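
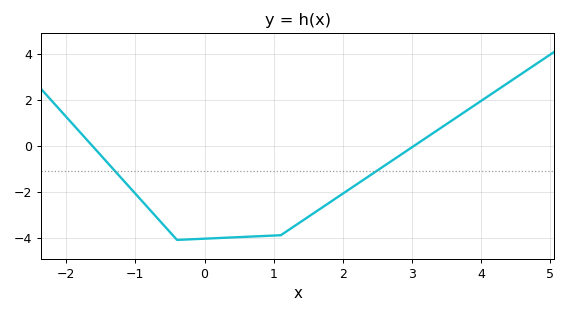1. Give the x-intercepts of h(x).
-1.62, 3.03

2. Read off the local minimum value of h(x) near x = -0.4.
-4.1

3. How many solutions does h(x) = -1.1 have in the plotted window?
2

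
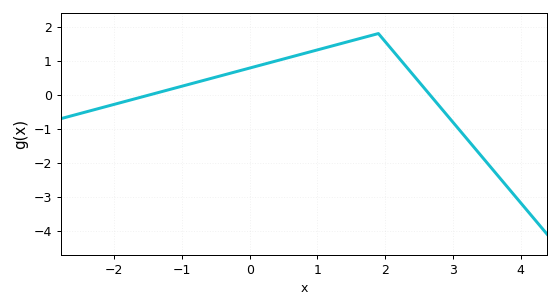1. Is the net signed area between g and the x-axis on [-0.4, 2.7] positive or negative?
positive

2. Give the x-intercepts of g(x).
-1.5, 2.7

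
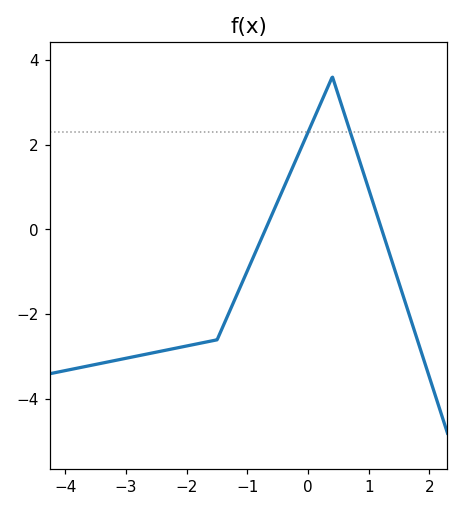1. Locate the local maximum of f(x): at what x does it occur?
0.4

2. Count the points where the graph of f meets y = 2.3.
2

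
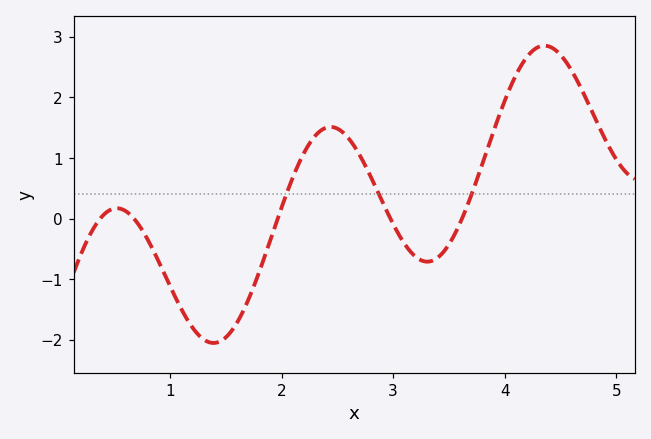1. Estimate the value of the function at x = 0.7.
-0.05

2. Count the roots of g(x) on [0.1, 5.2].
5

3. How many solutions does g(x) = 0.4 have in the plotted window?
3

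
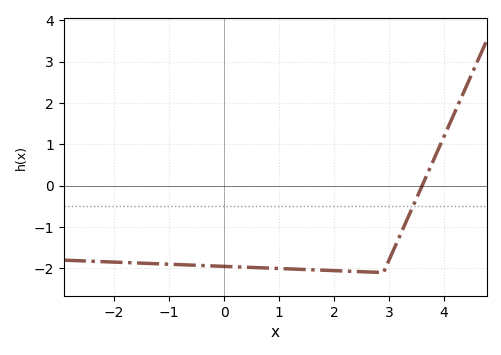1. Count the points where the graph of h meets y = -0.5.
1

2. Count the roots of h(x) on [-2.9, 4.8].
1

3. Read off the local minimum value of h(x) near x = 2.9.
-2.1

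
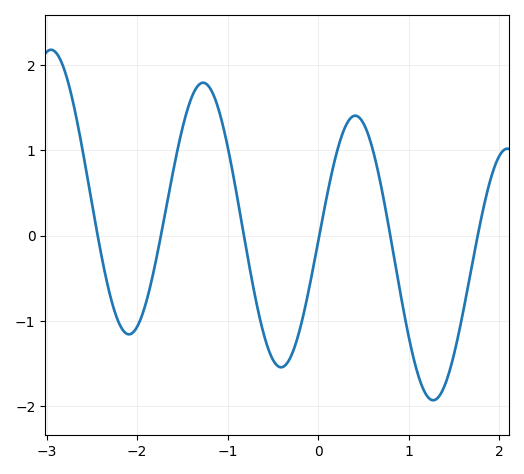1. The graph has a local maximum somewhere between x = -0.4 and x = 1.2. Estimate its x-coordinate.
0.408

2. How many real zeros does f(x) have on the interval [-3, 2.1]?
6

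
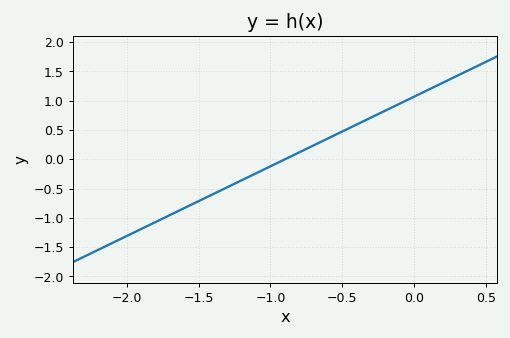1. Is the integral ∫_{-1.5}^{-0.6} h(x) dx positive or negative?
negative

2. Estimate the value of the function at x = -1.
-0.119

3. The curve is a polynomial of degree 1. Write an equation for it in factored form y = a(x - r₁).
y = 1.19(x + 0.9)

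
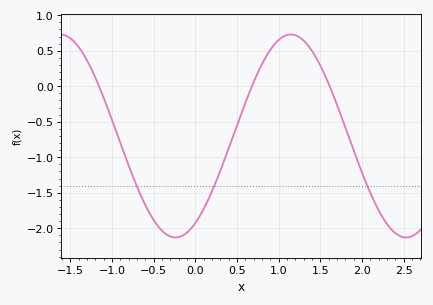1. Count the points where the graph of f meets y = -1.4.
3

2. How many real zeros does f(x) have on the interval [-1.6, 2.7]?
3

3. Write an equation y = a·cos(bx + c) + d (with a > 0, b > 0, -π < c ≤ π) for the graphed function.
y = 1.43cos(2.27x - 2.6) - 0.7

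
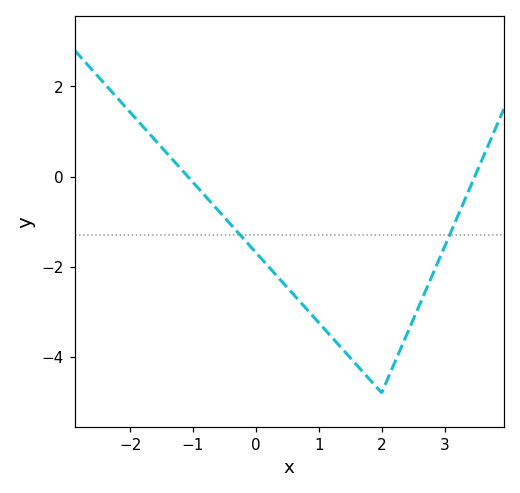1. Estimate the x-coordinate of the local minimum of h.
2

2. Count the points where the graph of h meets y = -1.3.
2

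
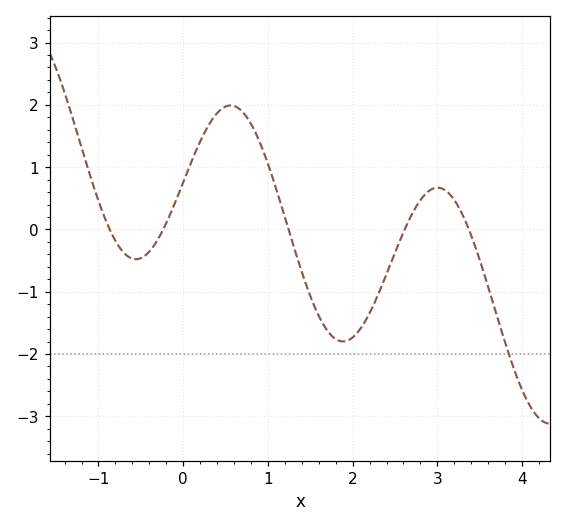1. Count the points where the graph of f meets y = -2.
1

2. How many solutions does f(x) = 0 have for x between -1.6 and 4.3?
5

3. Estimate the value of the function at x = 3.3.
0.2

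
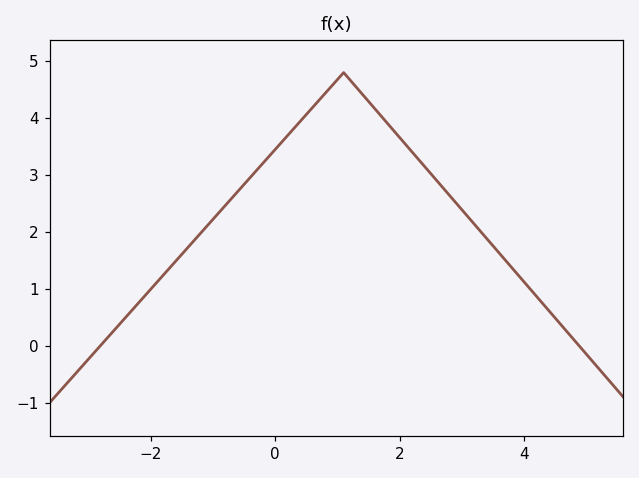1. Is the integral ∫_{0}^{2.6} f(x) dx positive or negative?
positive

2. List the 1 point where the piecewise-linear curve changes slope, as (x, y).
(1.1, 4.8)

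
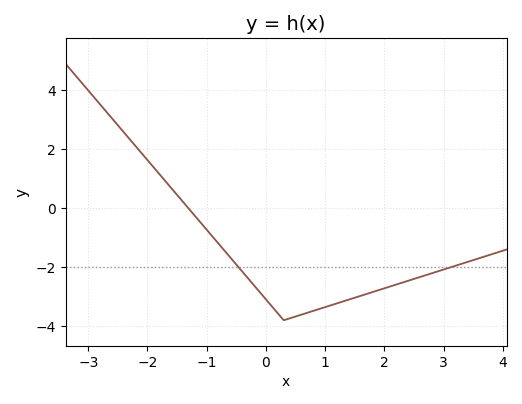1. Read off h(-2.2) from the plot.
2.2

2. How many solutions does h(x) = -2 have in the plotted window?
2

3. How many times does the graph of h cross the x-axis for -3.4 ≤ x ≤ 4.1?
1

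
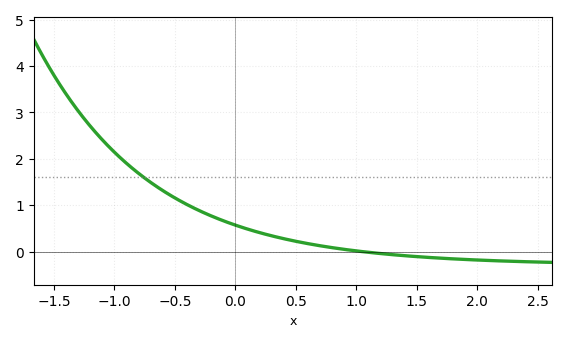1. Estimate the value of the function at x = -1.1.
2.4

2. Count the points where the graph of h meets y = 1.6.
1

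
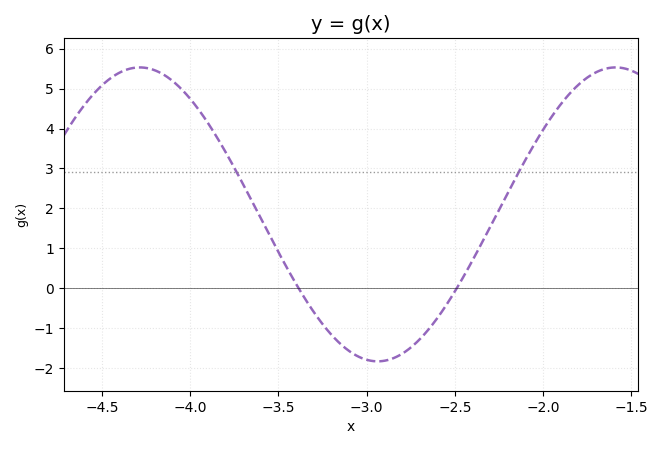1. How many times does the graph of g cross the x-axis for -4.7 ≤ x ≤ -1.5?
2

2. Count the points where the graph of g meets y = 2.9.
2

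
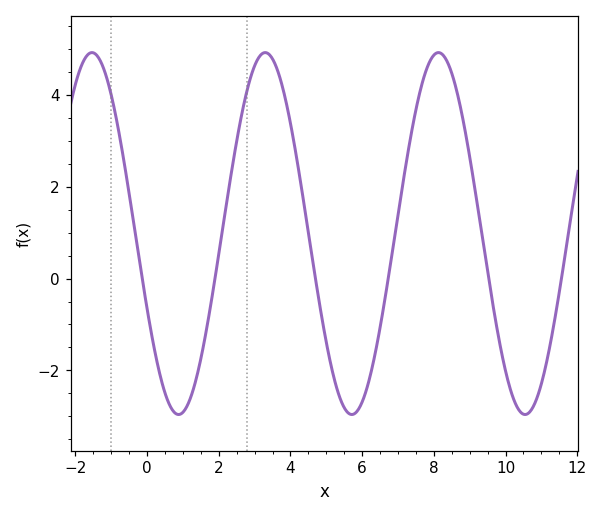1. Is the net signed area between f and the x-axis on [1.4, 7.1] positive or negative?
positive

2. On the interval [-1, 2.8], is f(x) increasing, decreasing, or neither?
neither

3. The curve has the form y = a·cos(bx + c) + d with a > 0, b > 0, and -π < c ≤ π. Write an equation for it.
y = 3.94cos(1.3x + 2) + 0.98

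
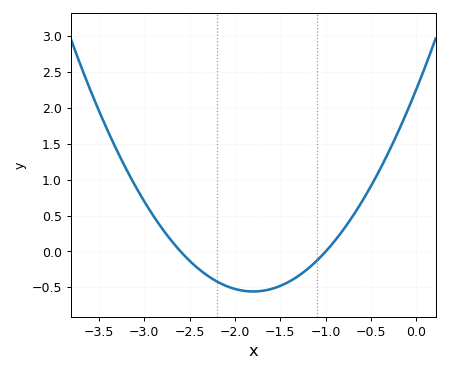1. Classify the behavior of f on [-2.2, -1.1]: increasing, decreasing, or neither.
neither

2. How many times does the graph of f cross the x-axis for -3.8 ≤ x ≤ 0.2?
2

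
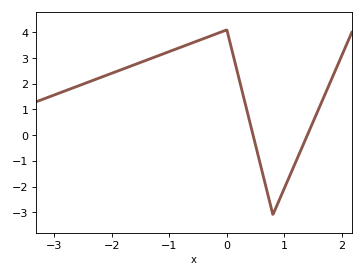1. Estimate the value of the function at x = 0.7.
-2.2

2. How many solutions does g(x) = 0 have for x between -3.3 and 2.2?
2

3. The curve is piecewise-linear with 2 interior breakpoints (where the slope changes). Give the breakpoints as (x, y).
(0, 4.1); (0.8, -3.1)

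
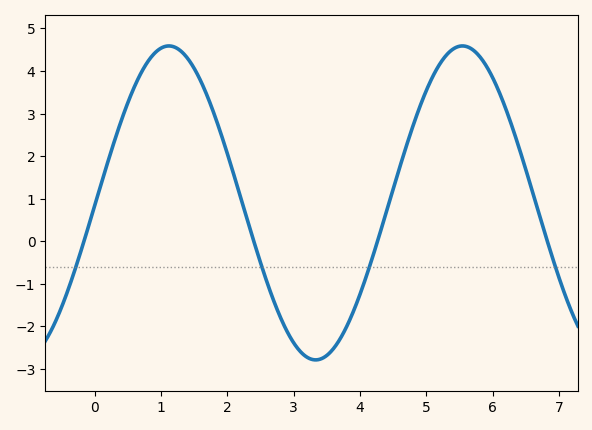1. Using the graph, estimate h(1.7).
3.4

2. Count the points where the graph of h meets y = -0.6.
4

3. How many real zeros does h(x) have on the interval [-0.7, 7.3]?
4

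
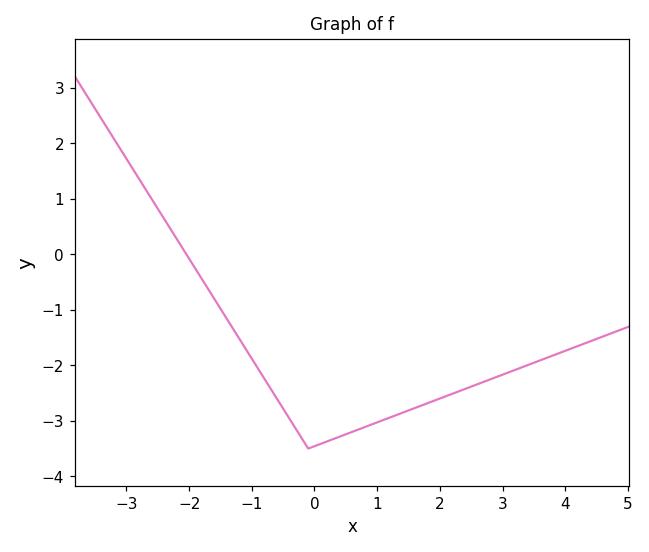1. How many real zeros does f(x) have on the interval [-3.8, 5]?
1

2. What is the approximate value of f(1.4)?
-2.9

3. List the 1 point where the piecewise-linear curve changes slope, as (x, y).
(-0.1, -3.5)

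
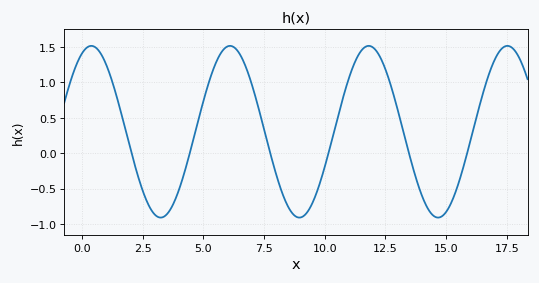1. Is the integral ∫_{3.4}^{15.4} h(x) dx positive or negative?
positive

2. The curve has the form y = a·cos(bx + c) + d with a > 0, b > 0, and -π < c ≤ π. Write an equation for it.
y = 1.21cos(1.1x - 0.43) + 0.3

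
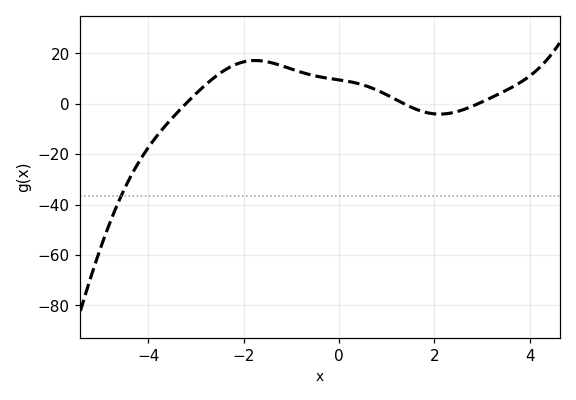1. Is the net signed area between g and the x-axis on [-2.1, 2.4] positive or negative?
positive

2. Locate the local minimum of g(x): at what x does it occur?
2.11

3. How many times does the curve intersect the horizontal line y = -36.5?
1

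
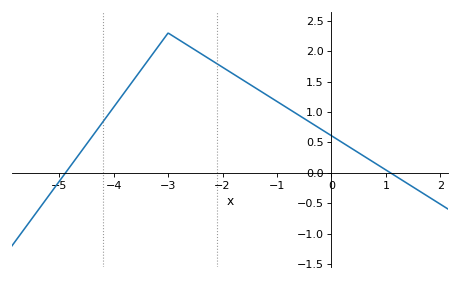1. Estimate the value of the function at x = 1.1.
0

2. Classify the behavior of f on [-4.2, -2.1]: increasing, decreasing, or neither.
neither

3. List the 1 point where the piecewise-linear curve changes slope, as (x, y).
(-3, 2.3)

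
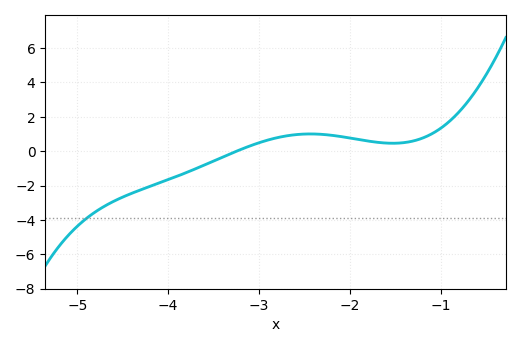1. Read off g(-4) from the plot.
-1.66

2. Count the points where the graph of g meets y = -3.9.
1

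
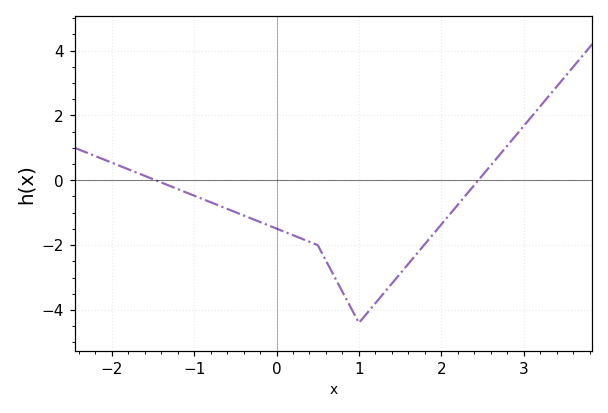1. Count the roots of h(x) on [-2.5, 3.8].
2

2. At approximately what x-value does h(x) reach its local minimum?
0.999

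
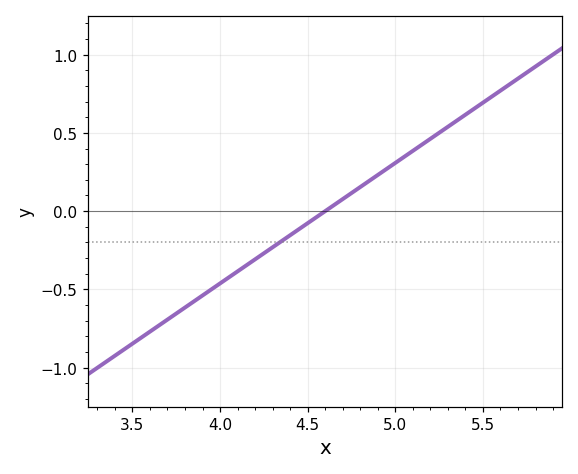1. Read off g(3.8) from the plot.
-0.6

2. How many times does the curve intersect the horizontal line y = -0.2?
1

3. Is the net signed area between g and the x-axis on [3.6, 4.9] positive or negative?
negative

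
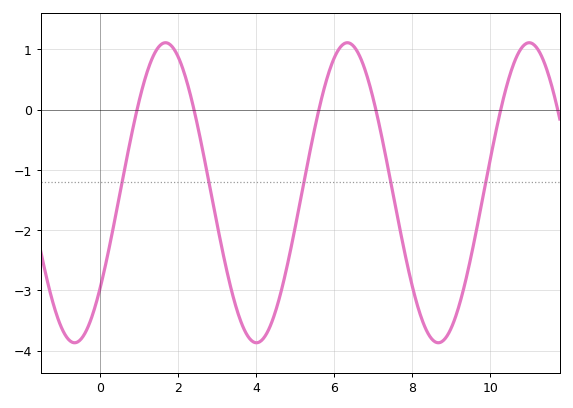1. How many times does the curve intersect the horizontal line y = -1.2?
5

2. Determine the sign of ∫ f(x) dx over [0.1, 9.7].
negative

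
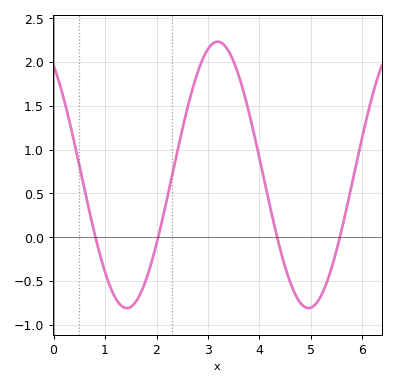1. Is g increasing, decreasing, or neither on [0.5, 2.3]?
neither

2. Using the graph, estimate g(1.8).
-0.48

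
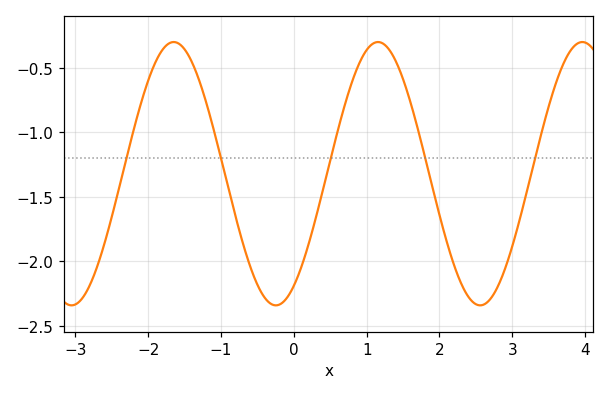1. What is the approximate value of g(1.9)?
-1.42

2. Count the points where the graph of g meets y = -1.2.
5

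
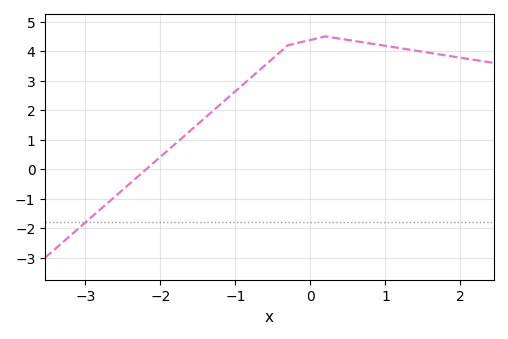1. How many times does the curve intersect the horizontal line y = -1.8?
1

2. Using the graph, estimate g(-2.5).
-0.7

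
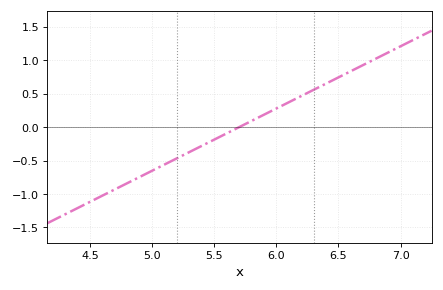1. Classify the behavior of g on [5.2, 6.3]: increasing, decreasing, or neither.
increasing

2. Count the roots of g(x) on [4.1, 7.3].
1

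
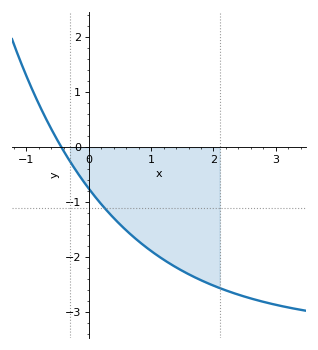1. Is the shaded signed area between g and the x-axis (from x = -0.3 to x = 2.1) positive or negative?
negative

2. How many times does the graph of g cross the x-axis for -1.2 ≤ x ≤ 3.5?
1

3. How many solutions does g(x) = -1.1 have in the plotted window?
1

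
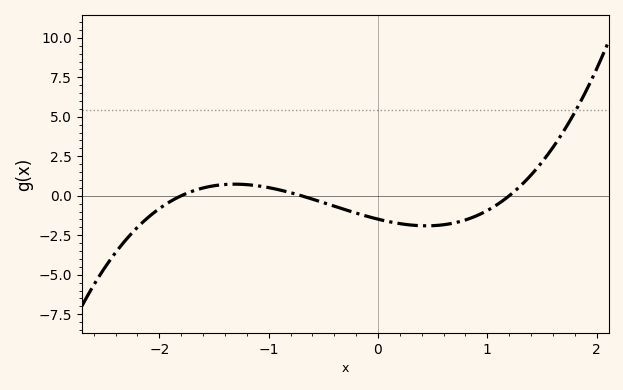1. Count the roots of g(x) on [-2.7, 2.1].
3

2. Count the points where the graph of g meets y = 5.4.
1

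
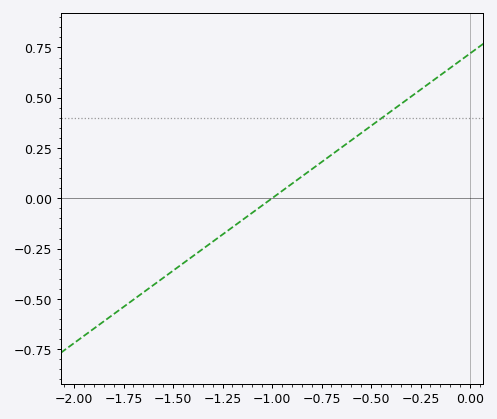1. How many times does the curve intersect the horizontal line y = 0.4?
1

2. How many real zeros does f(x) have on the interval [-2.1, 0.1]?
1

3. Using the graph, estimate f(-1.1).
-0.072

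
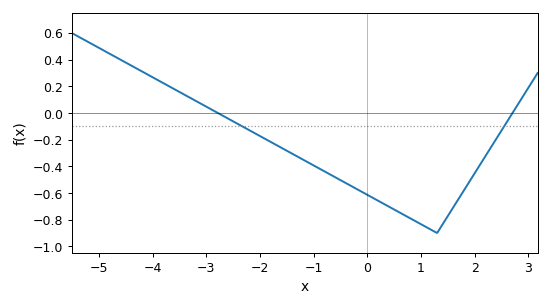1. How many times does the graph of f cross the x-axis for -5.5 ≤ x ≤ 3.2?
2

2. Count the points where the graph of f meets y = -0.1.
2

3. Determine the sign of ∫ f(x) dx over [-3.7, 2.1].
negative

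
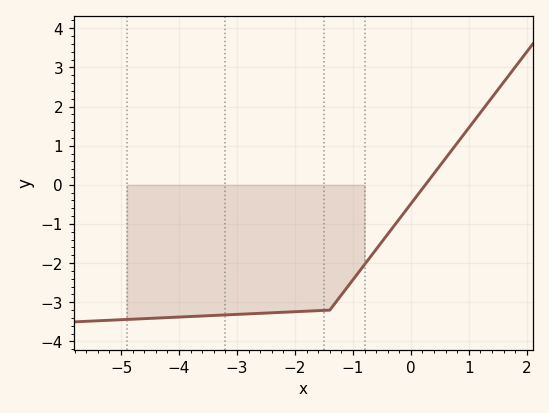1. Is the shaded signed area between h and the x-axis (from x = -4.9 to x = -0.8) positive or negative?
negative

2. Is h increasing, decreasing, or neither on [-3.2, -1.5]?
increasing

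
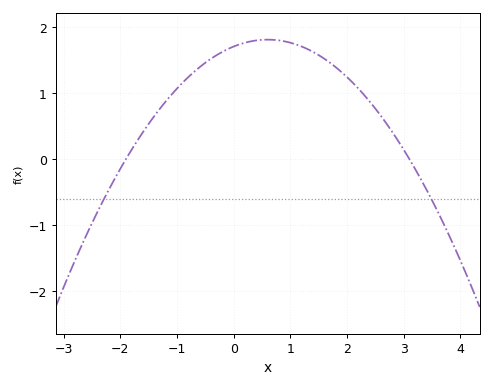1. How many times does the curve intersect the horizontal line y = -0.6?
2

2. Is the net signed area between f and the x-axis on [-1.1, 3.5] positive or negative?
positive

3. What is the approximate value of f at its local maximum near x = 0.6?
1.81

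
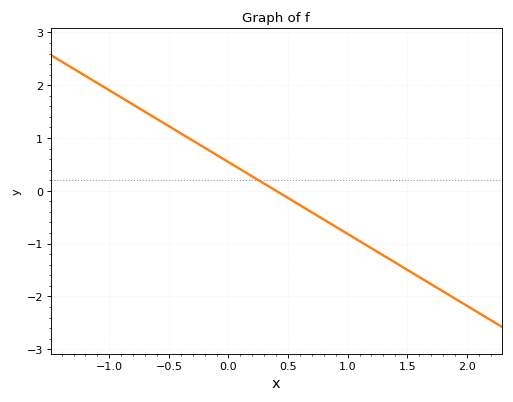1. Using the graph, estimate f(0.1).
0.408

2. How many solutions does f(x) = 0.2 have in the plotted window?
1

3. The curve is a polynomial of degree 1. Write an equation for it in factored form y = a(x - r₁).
y = -1.36(x - 0.4)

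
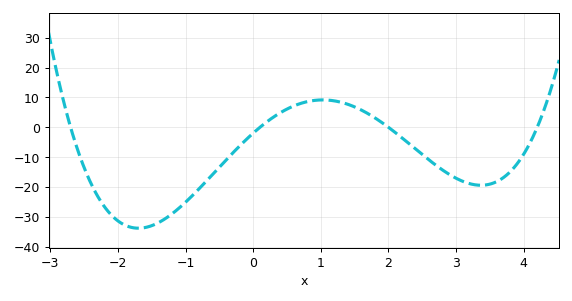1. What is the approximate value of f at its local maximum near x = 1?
9.17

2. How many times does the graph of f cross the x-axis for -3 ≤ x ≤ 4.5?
4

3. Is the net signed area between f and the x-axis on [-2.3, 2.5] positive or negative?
negative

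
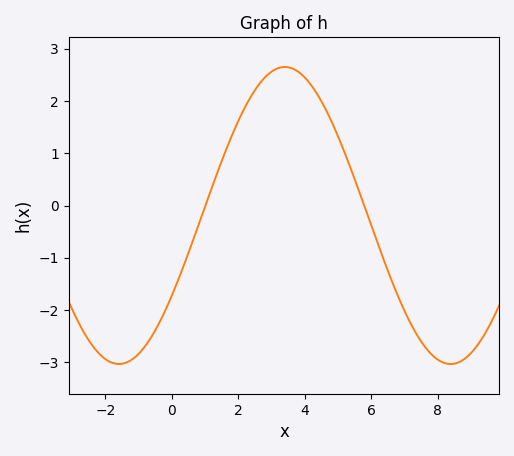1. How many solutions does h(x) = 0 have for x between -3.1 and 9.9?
2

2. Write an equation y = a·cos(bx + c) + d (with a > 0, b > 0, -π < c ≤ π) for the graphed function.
y = 2.84cos(0.63x - 2.1) - 0.19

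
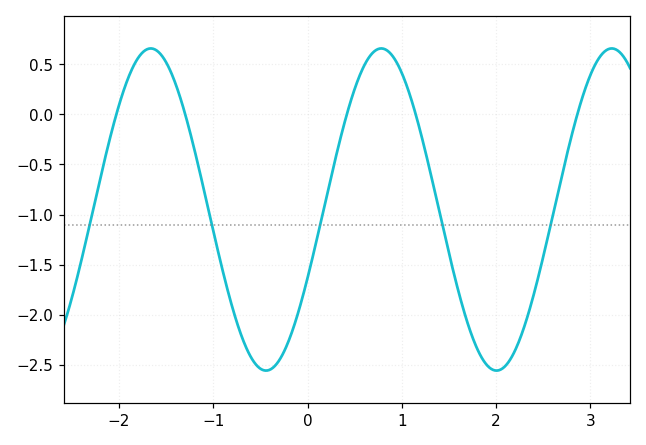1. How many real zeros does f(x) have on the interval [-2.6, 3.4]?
5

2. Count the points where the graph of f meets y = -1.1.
5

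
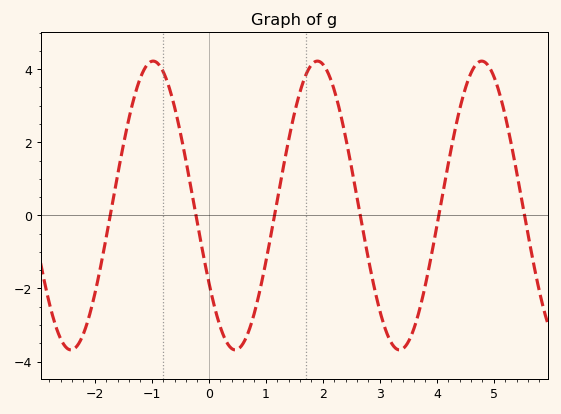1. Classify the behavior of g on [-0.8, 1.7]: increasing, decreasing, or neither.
neither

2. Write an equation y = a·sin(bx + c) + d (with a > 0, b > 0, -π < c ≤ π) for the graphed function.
y = 3.95sin(2.18x - 2.58) + 0.27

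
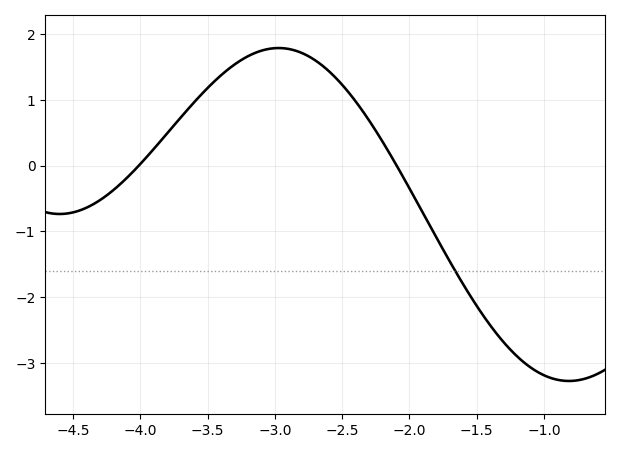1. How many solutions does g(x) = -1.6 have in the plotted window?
1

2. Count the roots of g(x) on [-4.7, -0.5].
2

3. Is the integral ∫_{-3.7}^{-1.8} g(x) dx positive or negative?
positive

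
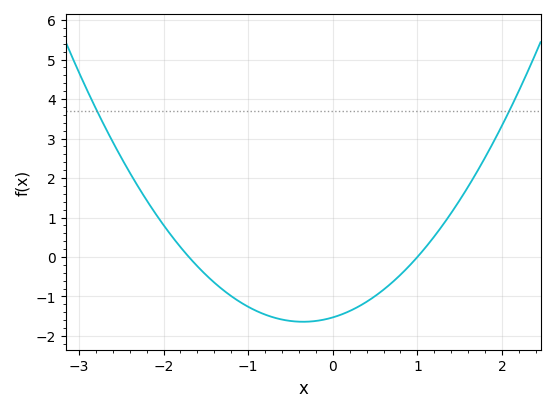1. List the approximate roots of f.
-1.7, 1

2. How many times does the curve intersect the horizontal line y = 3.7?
2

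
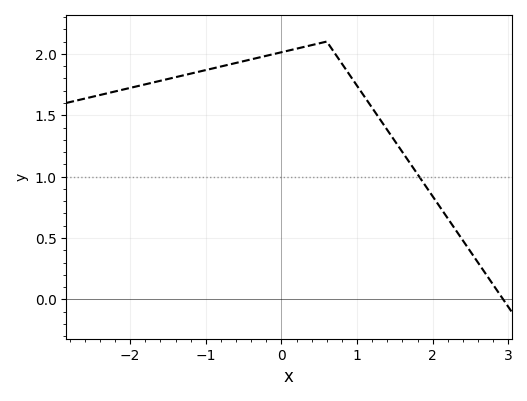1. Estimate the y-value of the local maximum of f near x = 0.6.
2.1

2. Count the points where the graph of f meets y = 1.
1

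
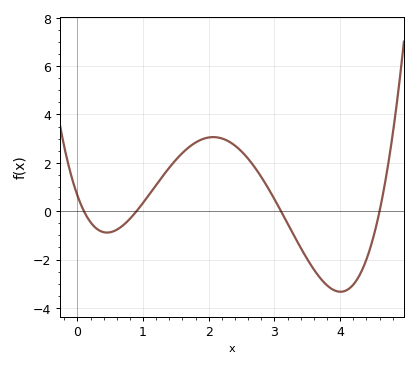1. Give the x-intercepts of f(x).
0.1, 0.9, 3.1, 4.6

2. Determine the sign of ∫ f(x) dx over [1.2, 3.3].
positive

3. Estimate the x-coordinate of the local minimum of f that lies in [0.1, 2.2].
0.5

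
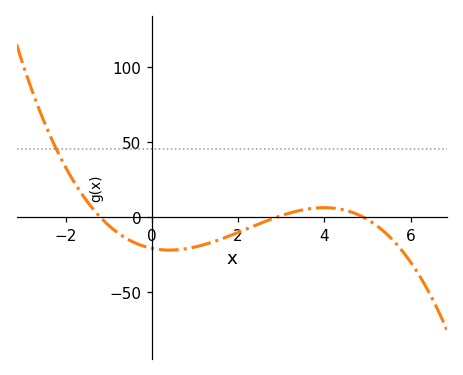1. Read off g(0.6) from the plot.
-20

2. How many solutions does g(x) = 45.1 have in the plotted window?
1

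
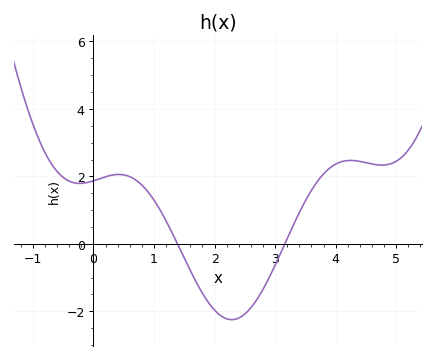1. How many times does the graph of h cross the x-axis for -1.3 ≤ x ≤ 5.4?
2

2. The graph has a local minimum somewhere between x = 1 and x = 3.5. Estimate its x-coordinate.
2.28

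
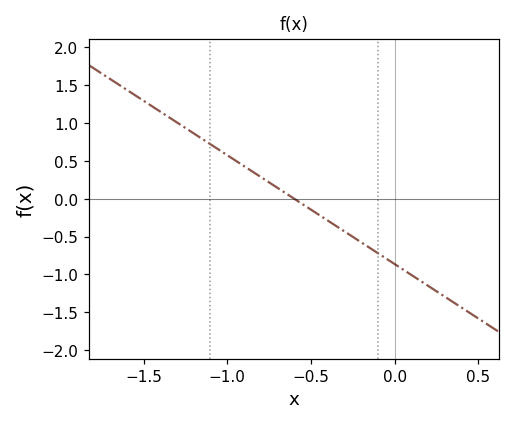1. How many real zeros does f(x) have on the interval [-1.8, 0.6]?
1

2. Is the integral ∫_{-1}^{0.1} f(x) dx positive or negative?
negative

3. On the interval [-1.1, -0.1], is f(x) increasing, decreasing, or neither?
decreasing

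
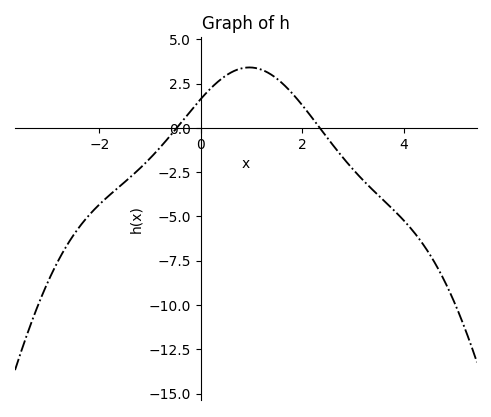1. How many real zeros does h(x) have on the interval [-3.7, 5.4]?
2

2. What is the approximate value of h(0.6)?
3.2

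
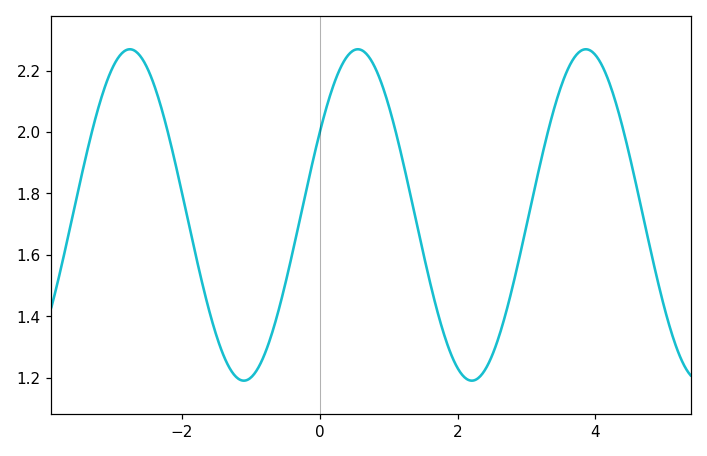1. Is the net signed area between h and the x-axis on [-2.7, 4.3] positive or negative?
positive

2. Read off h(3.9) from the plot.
2.27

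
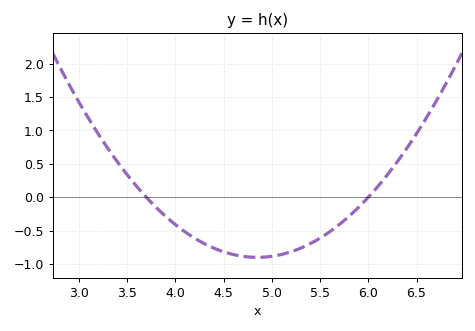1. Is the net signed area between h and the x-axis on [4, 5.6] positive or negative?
negative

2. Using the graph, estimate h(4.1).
-0.5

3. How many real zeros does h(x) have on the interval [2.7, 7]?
2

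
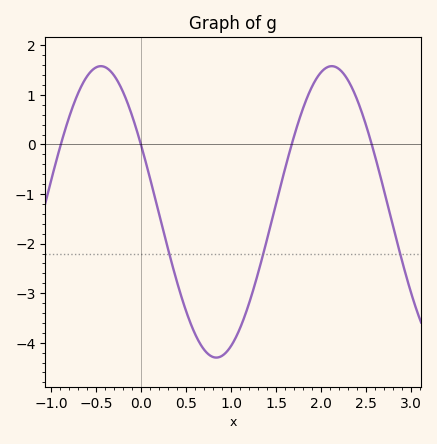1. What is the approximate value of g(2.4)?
0.9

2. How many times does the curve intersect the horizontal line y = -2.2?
3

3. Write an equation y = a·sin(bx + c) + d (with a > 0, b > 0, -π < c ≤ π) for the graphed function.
y = 2.94sin(2.5x + 2.7) - 1.36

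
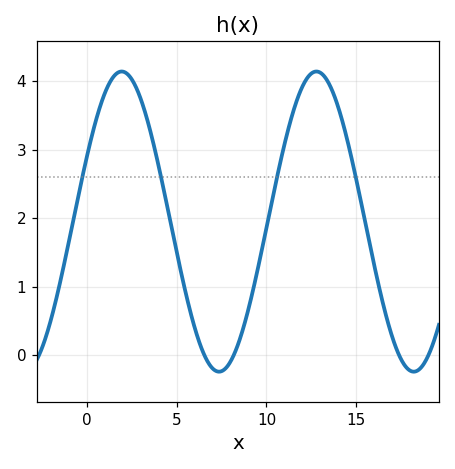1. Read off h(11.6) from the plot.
3.6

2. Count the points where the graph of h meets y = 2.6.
4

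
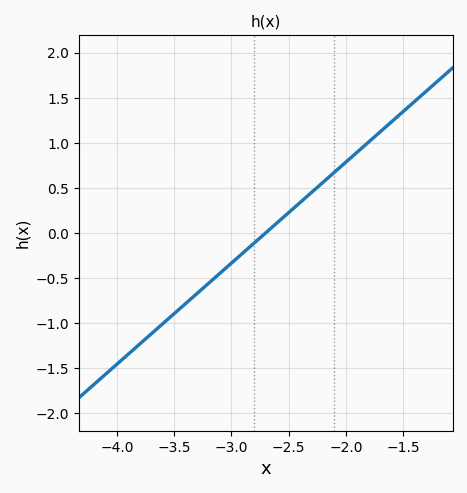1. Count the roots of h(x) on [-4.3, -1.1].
1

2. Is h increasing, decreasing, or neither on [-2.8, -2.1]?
increasing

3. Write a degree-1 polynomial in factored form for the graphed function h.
y = 1.12(x + 2.7)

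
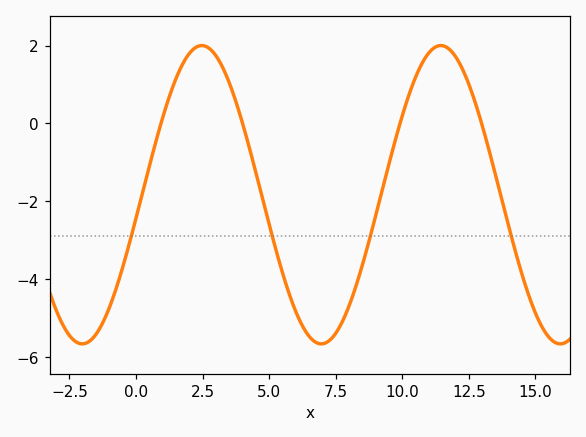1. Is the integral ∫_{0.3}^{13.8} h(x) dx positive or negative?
negative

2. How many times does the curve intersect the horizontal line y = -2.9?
4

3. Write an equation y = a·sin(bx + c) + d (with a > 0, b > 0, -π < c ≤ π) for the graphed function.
y = 3.83sin(0.7x - 0.16) - 1.83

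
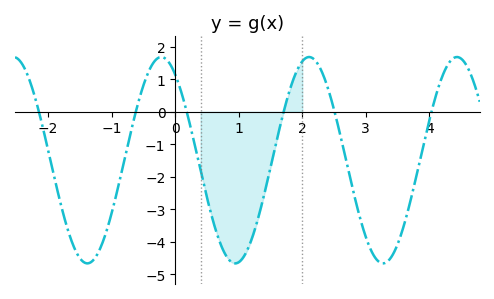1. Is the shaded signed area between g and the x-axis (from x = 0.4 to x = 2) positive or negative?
negative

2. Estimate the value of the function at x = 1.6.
-0.9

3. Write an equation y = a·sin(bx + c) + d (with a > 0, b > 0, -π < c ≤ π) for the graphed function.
y = 3.17sin(2.7x + 2.2) - 1.49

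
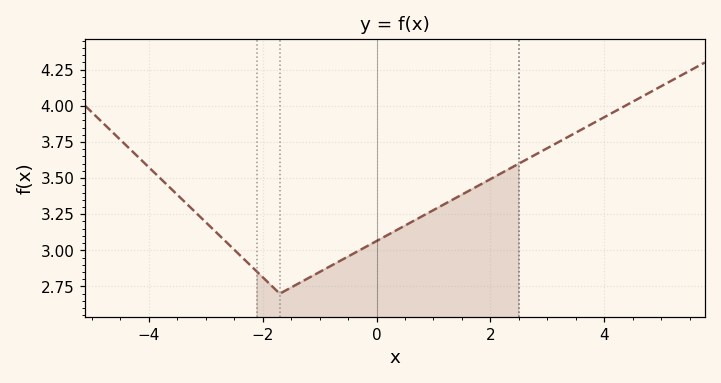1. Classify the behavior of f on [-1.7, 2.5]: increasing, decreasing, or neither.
increasing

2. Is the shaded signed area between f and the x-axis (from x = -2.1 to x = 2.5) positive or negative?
positive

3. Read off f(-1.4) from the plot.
2.76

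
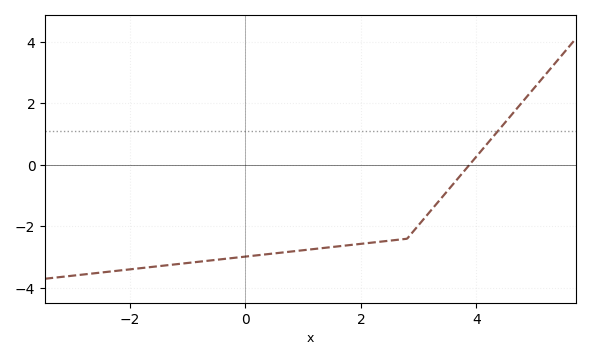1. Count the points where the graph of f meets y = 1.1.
1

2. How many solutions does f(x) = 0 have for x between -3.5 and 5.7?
1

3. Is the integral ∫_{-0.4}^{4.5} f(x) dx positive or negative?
negative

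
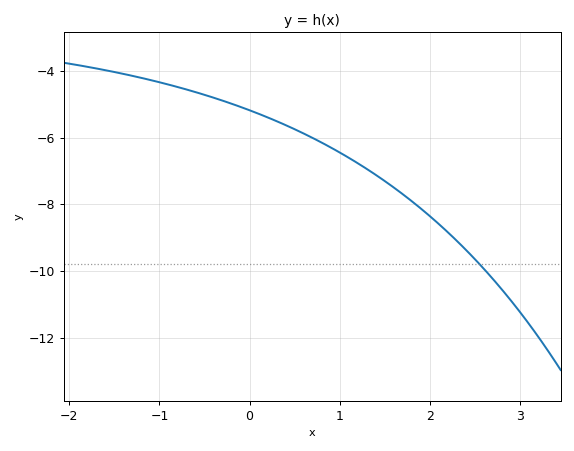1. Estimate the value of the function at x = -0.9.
-4.4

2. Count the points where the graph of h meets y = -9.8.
1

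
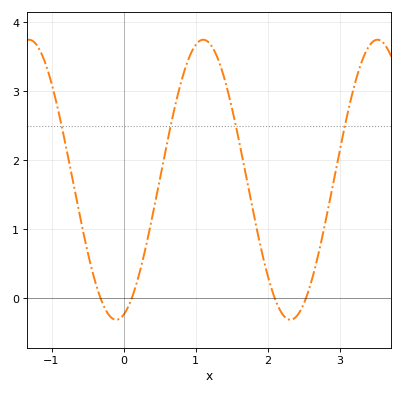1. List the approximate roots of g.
-0.3, 0.1, 2.1, 2.5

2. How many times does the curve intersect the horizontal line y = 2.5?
4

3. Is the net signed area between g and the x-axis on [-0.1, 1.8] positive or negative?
positive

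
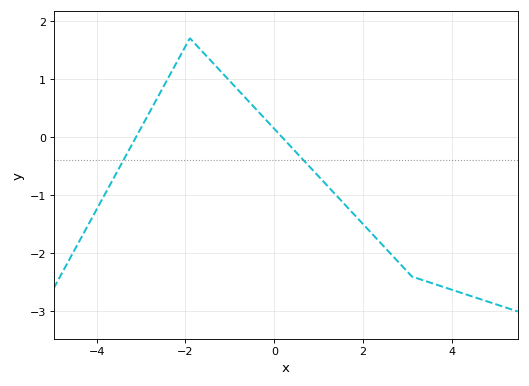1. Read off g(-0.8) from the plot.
0.8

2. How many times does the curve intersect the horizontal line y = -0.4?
2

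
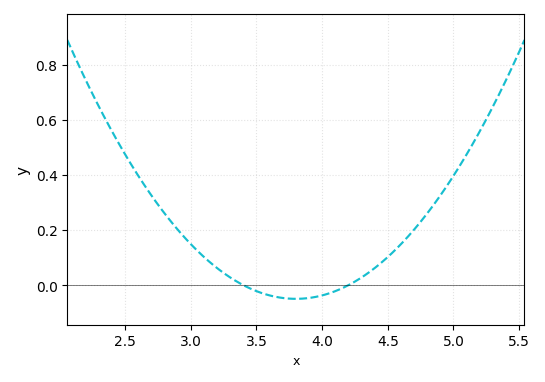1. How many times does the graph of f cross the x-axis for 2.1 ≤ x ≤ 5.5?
2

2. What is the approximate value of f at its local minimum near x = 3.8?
-0.04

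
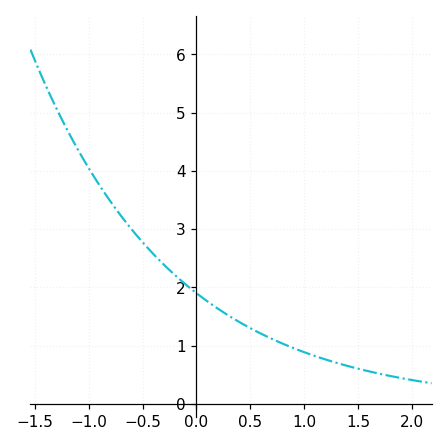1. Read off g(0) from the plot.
1.9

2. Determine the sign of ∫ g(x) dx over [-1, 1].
positive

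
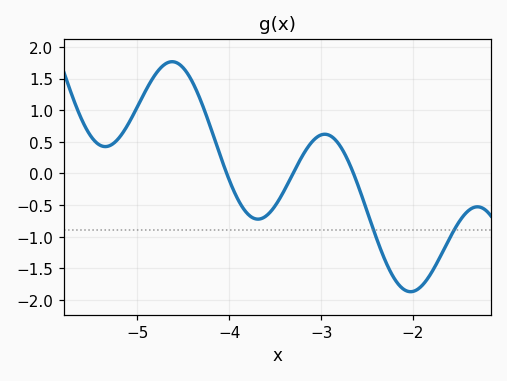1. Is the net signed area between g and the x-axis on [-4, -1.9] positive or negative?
negative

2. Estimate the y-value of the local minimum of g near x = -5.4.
0.424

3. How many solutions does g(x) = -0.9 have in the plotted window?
2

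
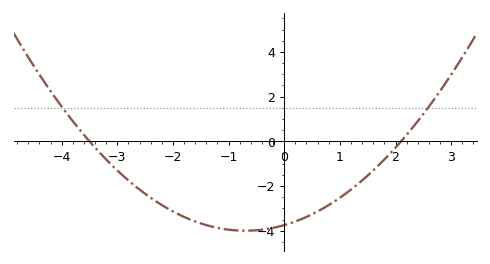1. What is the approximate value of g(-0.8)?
-4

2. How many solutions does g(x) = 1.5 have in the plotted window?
2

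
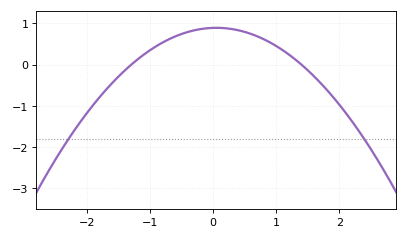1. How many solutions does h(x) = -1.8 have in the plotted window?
2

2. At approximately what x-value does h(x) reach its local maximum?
0.05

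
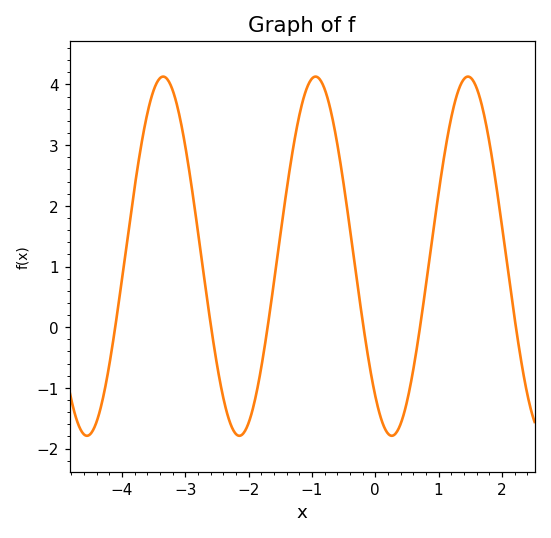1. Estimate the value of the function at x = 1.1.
2.89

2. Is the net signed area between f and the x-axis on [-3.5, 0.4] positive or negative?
positive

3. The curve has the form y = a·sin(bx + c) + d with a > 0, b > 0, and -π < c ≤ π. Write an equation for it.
y = 2.96sin(2.61x - 2.25) + 1.17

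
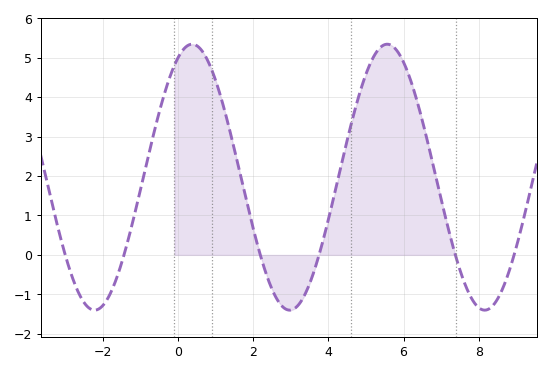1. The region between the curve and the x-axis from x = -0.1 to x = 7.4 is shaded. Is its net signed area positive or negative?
positive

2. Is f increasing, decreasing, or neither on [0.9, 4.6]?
neither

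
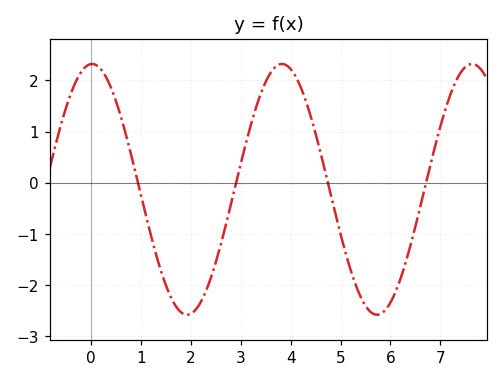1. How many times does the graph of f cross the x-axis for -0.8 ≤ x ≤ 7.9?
4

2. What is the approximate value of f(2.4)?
-1.9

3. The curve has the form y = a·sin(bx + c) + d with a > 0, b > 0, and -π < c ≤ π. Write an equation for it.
y = 2.45sin(1.6x + 1.5) - 0.13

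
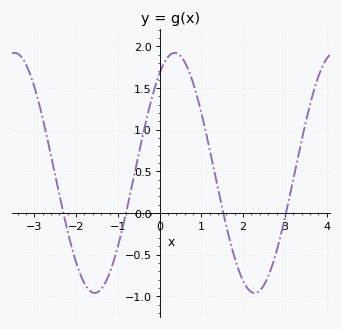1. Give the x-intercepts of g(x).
-2.31, -0.805, 1.53, 3.03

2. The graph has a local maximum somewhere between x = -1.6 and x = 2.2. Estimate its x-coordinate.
0.361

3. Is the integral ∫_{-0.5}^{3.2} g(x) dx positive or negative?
positive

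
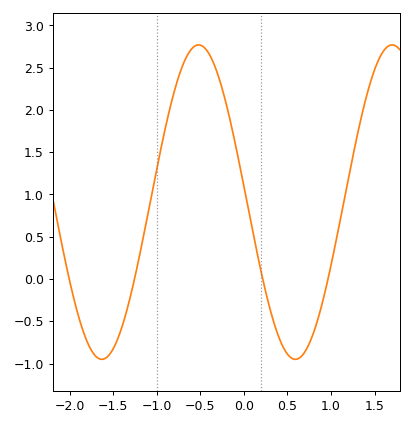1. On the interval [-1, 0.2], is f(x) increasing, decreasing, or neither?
neither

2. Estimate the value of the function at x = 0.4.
-0.686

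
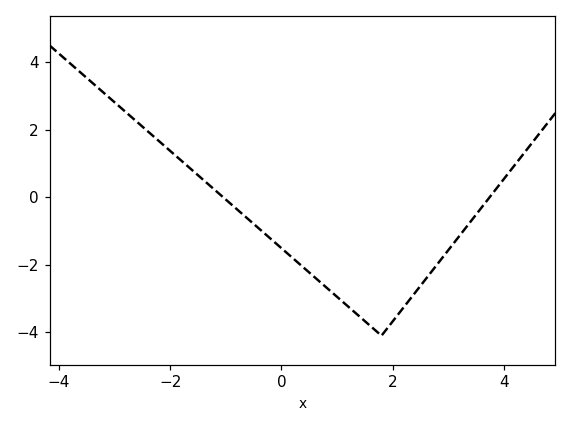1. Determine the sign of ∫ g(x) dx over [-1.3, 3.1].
negative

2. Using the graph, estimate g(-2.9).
2.67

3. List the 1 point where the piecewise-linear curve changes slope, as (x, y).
(1.8, -4.1)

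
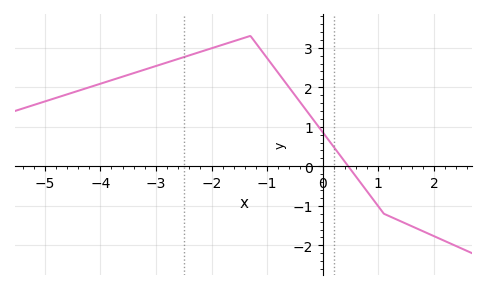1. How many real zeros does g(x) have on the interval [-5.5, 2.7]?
1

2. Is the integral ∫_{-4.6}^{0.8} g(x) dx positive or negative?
positive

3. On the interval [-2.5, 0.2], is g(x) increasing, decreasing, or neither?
neither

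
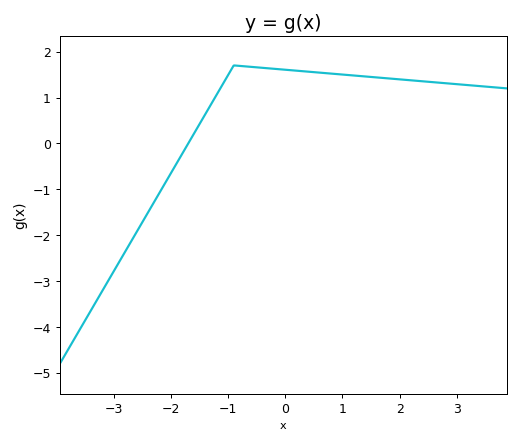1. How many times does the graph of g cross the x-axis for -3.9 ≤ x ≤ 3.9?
1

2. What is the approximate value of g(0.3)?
1.57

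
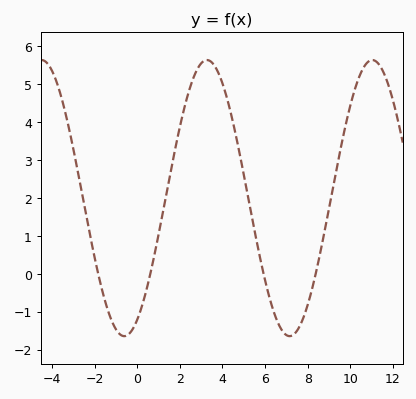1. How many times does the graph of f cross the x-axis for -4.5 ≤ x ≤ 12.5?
4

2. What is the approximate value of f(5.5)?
1.2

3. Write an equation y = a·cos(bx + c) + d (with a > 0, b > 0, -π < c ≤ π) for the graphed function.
y = 3.64cos(0.81x - 2.6) + 2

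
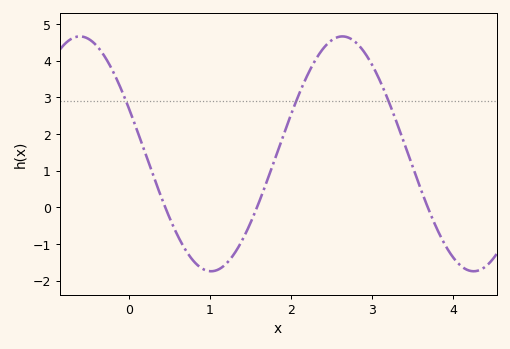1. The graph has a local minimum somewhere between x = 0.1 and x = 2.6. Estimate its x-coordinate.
1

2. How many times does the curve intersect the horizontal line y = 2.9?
3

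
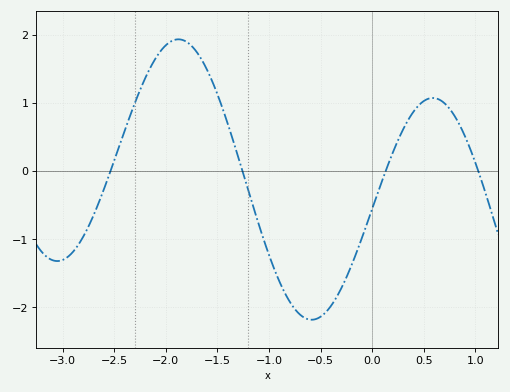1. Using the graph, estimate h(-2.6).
-0.275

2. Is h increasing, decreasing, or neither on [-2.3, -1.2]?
neither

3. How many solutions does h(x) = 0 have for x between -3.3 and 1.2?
4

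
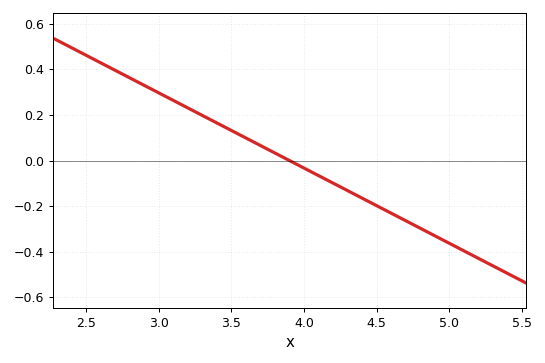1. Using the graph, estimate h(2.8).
0.36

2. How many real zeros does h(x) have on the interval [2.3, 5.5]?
1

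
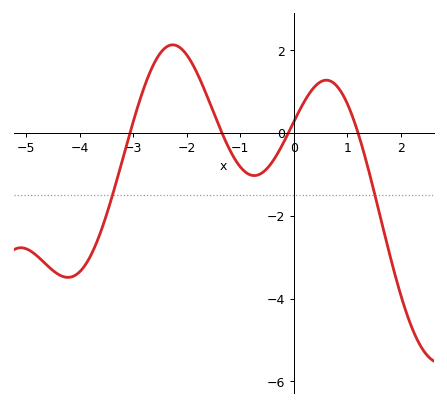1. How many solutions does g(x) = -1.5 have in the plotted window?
2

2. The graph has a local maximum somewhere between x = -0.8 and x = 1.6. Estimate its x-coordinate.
0.6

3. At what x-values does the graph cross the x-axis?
-3, -1.4, -0.2, 1.2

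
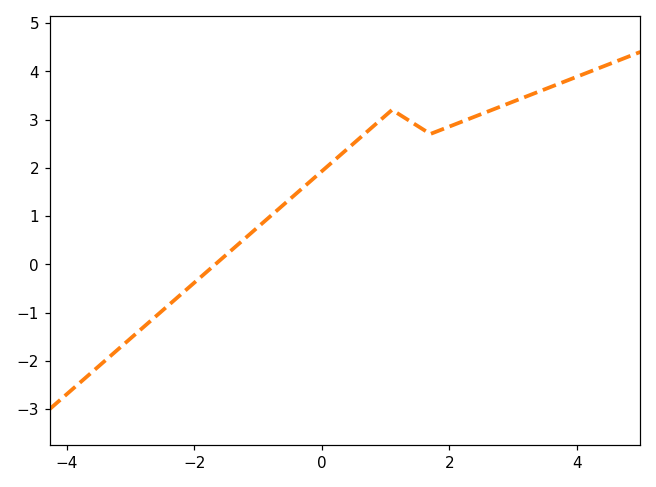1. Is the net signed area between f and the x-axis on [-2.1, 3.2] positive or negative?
positive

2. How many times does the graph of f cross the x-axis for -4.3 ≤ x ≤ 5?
1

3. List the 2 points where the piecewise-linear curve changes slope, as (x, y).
(1.1, 3.2); (1.7, 2.7)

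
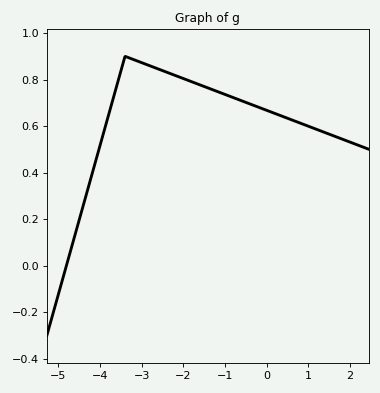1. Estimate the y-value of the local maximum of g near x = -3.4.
0.9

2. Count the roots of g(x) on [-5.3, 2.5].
1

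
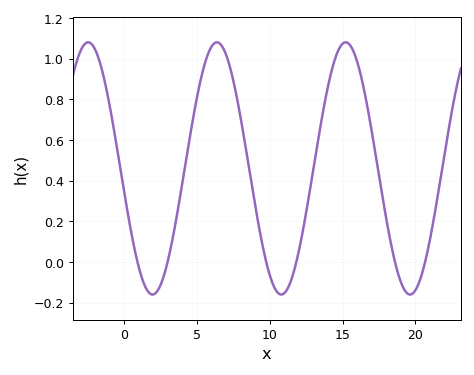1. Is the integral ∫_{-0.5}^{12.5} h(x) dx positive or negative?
positive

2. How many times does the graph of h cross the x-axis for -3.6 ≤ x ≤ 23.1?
6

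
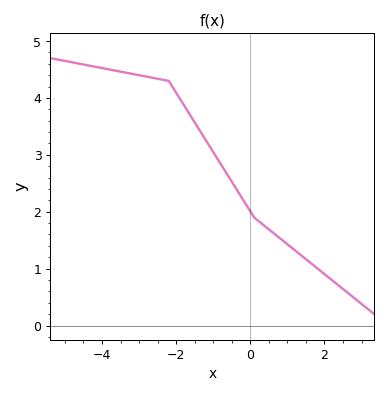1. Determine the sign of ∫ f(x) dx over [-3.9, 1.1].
positive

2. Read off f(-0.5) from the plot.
2.53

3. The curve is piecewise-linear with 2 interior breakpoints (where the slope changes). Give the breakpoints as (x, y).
(-2.2, 4.3); (0.1, 1.9)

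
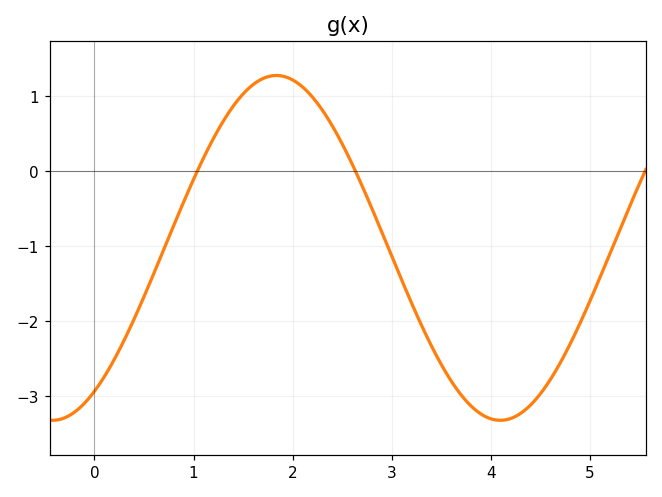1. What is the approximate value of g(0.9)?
-0.408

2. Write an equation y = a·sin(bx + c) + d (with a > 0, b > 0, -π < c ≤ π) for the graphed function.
y = 2.3sin(1.39x - 0.982) - 1.02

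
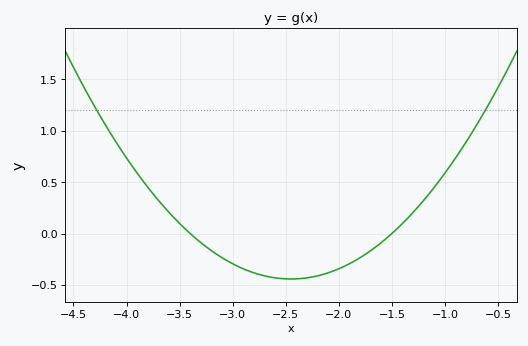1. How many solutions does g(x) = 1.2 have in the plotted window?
2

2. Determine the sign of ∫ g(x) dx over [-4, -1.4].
negative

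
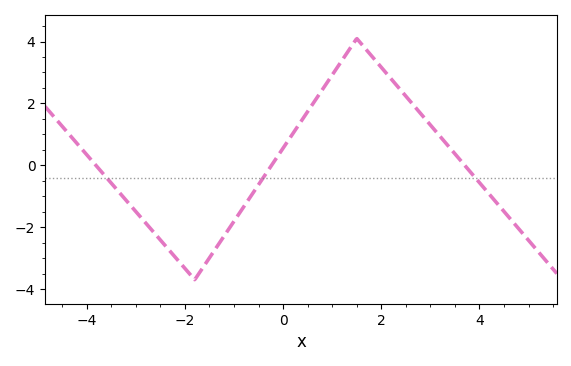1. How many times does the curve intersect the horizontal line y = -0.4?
3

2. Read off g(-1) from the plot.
-1.81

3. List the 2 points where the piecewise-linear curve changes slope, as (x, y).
(-1.8, -3.7); (1.5, 4.1)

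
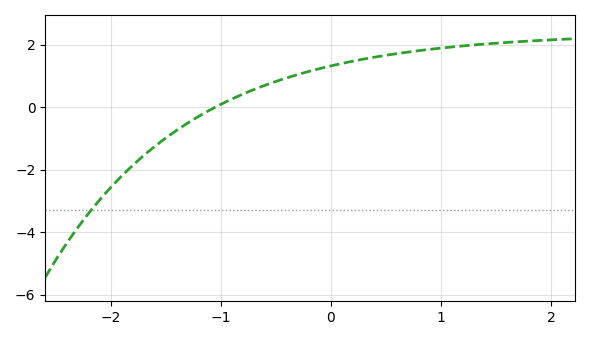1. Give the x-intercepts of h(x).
-1.1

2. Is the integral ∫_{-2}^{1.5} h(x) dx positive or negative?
positive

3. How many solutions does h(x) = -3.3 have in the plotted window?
1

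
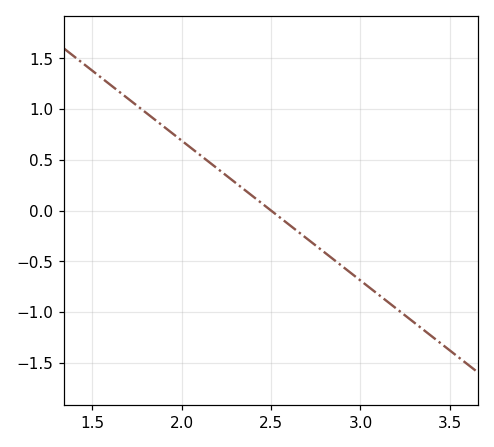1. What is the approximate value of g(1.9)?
0.85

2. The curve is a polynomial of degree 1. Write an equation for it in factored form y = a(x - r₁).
y = -1.38(x - 2.5)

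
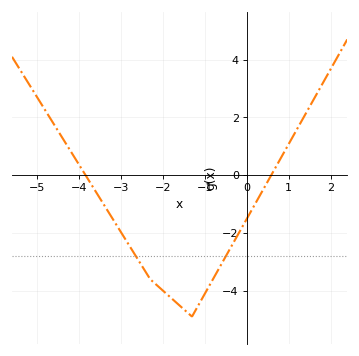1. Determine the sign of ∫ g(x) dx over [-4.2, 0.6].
negative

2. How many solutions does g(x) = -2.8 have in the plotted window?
2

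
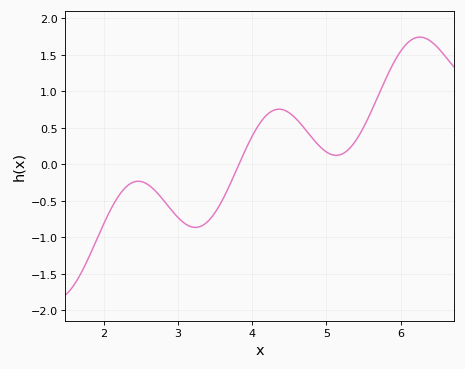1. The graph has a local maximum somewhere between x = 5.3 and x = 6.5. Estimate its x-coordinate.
6.26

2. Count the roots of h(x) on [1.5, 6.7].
1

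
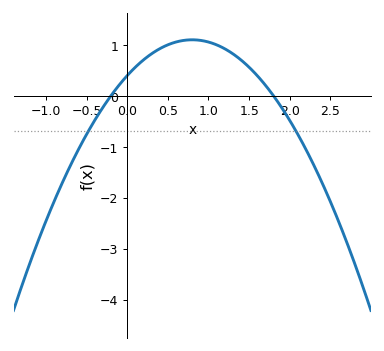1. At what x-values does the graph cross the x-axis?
-0.2, 1.8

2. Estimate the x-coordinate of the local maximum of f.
0.8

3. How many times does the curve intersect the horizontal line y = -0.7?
2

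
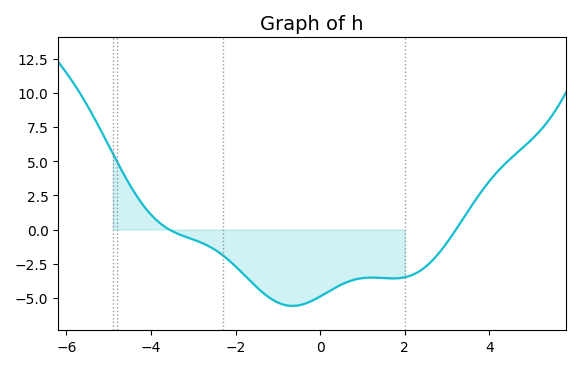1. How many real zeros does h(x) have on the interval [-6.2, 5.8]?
2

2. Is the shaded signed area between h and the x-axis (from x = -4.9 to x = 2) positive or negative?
negative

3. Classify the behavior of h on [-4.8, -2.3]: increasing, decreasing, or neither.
decreasing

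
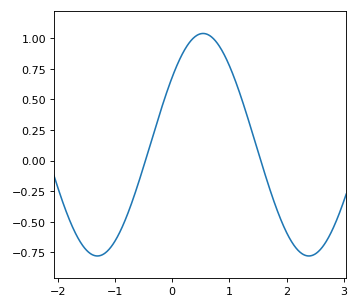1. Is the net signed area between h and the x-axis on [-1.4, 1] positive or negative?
positive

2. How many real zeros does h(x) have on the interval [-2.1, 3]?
2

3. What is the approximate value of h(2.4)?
-0.78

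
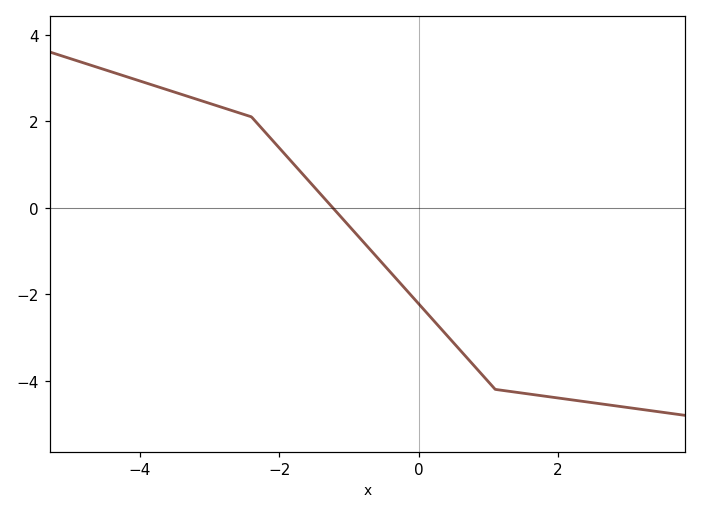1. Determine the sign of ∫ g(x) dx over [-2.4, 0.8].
negative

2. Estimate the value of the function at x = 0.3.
-2.76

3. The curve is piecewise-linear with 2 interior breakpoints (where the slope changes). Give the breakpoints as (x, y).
(-2.4, 2.1); (1.1, -4.2)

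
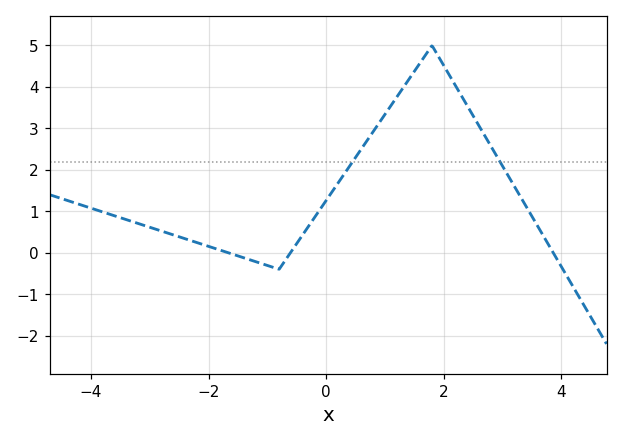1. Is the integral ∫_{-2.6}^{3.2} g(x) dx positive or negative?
positive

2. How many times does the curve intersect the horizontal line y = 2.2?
2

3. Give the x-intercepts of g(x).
-1.6, -0.6, 3.8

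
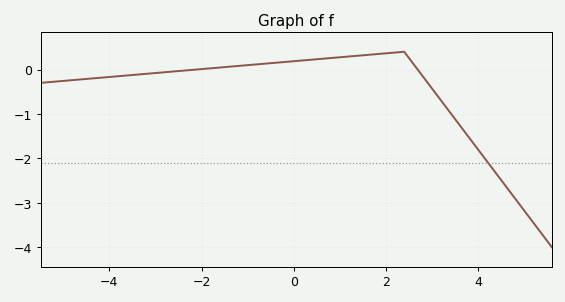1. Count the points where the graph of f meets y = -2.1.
1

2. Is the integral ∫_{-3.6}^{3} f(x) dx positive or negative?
positive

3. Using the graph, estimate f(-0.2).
0.169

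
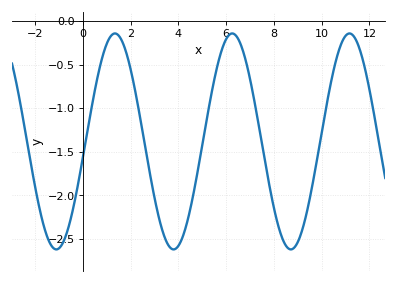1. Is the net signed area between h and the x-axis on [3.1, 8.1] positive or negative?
negative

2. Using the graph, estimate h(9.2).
-2.38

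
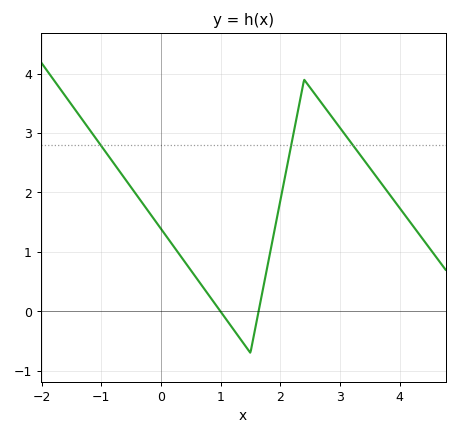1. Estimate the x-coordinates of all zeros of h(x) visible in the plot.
1, 1.6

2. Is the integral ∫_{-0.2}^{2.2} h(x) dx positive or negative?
positive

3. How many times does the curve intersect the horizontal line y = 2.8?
3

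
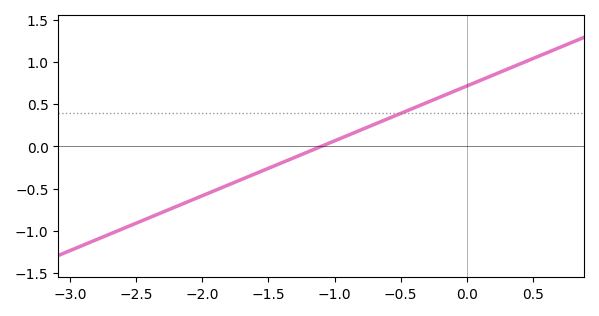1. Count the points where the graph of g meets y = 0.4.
1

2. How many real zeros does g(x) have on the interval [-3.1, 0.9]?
1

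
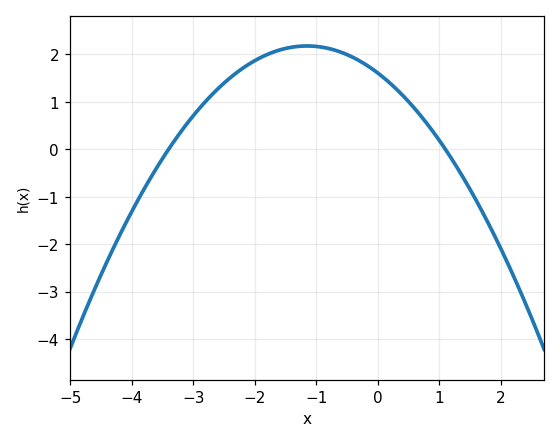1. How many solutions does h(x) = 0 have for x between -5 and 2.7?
2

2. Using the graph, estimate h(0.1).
1.51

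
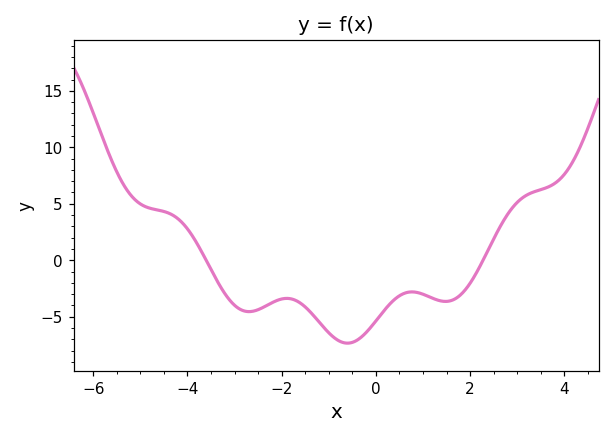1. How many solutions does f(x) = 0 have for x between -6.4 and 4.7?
2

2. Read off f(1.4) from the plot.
-3.62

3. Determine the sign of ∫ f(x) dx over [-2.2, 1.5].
negative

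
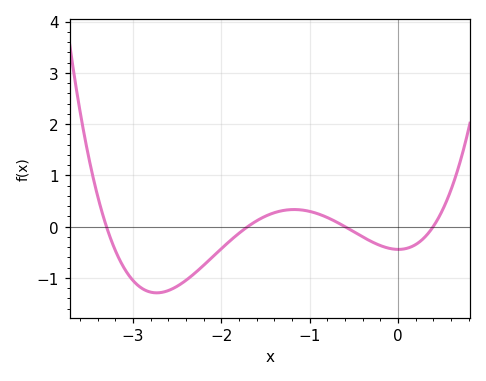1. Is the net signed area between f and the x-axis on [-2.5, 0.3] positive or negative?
negative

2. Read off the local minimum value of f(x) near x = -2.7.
-1.3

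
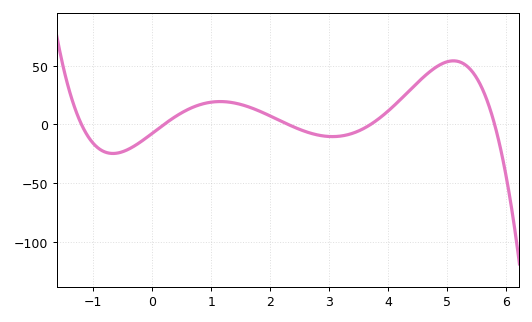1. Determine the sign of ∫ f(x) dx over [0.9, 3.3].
positive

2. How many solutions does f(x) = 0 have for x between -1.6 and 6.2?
5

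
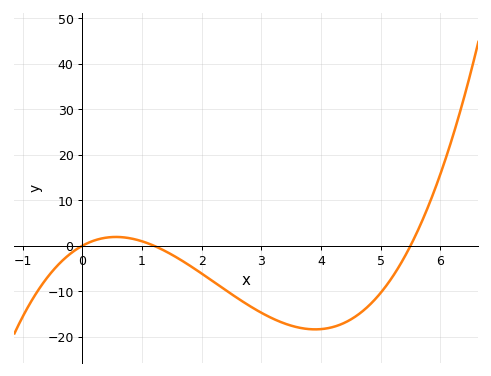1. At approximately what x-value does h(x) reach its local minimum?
4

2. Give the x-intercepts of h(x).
0, 1.2, 5.6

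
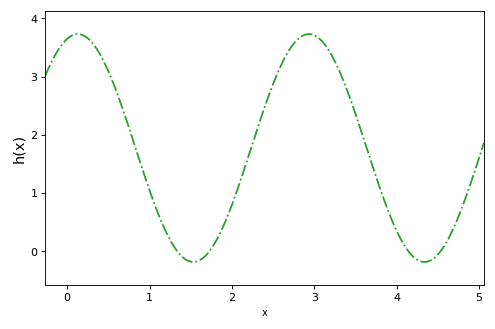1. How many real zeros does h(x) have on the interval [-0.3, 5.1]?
4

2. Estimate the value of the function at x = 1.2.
0.3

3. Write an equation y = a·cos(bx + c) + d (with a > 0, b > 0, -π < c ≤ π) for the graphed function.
y = 1.96cos(2.2x - 0.29) + 1.77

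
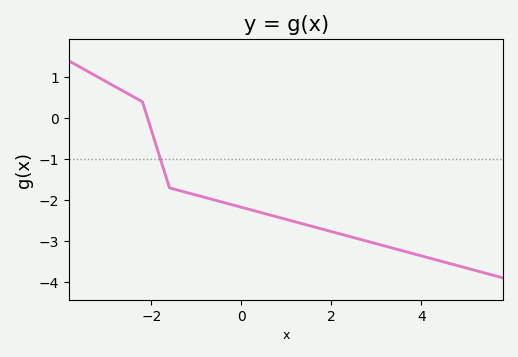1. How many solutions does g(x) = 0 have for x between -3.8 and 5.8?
1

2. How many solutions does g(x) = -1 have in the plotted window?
1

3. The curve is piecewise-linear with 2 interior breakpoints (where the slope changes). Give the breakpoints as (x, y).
(-2.2, 0.4); (-1.6, -1.7)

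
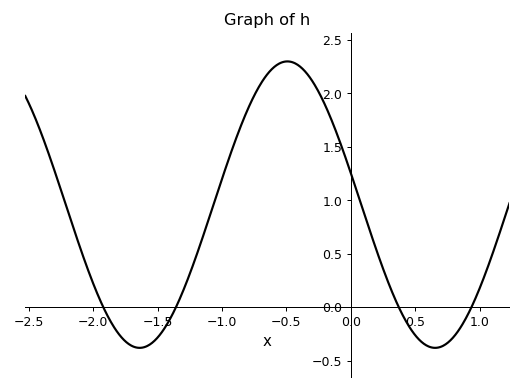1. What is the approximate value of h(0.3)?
0.2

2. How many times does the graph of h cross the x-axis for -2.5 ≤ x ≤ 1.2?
4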